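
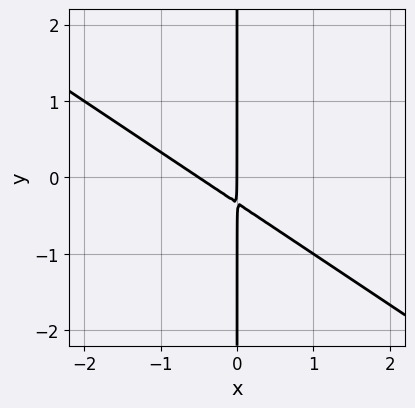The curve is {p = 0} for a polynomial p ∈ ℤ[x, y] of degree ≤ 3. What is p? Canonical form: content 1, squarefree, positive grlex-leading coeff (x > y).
1. The degree is 2 — no degree-1 curve has this shape.
2. Against the integer gridlines: it crosses the x-axis at the gridline x = 0; the visible y-axis segment lies entirely on the curve.
3. Putting this together gives p.

2*x^2 + 3*x*y + x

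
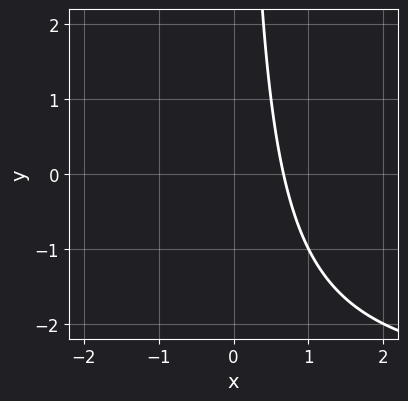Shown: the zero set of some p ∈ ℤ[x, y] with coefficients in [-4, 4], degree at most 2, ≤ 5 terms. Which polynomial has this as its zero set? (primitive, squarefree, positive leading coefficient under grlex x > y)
(a) deg p = 2.
(b) Checking where it meets the axes: it misses every integer gridline on the y-axis.
(c) Assembling these constraints gives the stated polynomial.

x*y + 3*x - 2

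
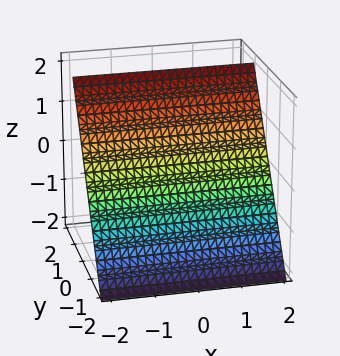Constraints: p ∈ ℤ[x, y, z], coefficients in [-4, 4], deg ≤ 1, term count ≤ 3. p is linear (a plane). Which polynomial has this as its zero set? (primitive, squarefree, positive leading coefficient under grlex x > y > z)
deg p = 1.
From the visible intercepts: it meets the z-axis at z = 1 (among the integer gridlines); it misses every integer gridline on the x-axis.
The integer polynomial consistent with all of this is the stated p.

3*y - 2*z + 2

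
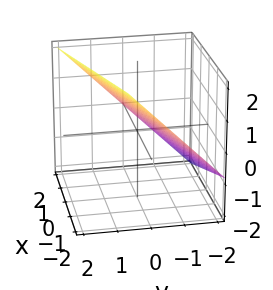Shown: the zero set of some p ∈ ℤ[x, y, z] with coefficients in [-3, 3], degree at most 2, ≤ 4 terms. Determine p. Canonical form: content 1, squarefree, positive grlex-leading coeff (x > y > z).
x - 3*y + 3*z - 2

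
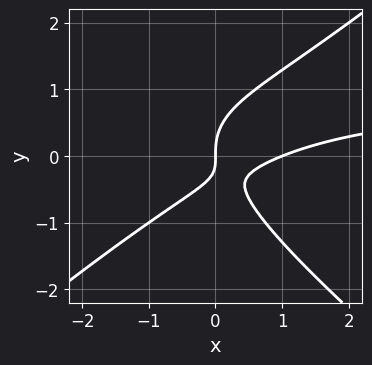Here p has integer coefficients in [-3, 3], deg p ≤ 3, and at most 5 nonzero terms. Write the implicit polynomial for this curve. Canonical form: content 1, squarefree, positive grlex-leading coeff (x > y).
2*x^2*y - 3*y^3 - 2*x^2 + 3*x*y + 2*x

(a) Degree: the shape is more complex than any degree-2 curve, so deg p = 3.
(b) Checking where it meets the axes: it crosses the y-axis at the gridline y = 0; the x-axis gridline crossings are at x ∈ {0, 1}.
(c) Together with the visible shape, these determine p as stated.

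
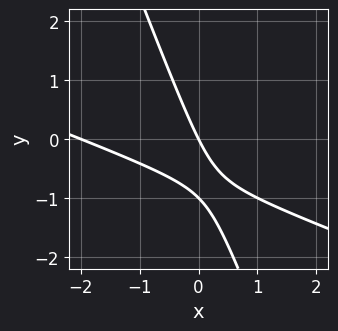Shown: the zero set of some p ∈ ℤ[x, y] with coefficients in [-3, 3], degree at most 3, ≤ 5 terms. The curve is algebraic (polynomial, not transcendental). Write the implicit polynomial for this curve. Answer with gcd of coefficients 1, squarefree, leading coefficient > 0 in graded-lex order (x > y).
The degree is 2 — a generic line meets the curve in up to 2 points.
Reading off the gridlines: the y-axis gridline crossings are at y ∈ {-1, 0}; the x-axis gridline crossings are at x ∈ {-2, 0}.
The integer polynomial consistent with all of this is the stated p.

x^2 + 3*x*y + y^2 + 2*x + y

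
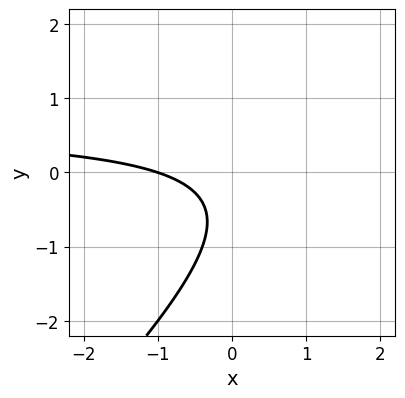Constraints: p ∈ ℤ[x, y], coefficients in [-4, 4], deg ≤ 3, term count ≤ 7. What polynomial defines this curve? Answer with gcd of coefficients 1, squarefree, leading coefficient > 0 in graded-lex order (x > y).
3*x*y - 3*y^2 - 2*x - 3*y - 2

Degree: no degree-1 curve has this shape, so deg p = 2.
Checking where it meets the axes: it meets the x-axis at x = -1 (among the integer gridlines); the curve avoids every integer y-axis point in the box.
These observations pin down the coefficients.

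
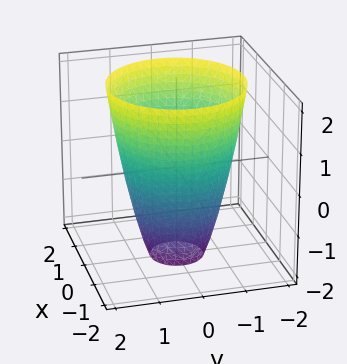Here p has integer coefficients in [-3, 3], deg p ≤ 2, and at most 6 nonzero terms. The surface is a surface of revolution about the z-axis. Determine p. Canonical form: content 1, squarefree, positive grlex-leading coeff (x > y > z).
2*x^2 + 2*y^2 - z - 3

1. deg p = 2. The shape is more complex than any degree-1 surface.
2. By symmetry, the z-axis is an axis of rotation, so x and y enter only as x² + y².
3. Reading off the gridlines: a circular section at z = 0 has radius between 1 and 2; it misses every integer gridline on the z-axis.
4. Together with the visible shape, these determine p as stated.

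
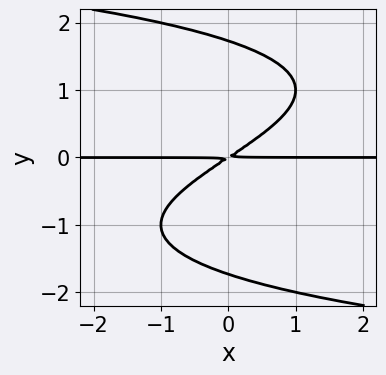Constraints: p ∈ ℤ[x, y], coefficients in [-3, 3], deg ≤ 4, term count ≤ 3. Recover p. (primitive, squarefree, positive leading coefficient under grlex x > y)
First, degree: a generic line meets the curve in up to 4 points, so deg p = 4.
Next, from the visible intercepts: every point of the x-axis in the box is on the curve.
Finally, assembling these constraints gives the stated polynomial.

y^4 + 2*x*y - 3*y^2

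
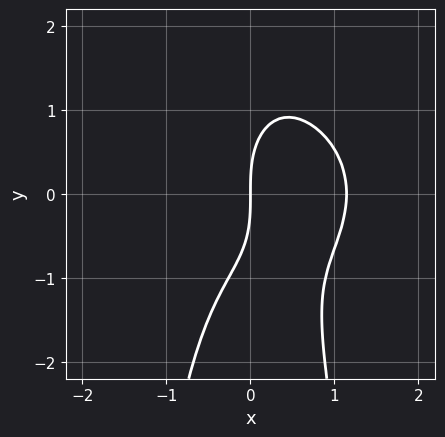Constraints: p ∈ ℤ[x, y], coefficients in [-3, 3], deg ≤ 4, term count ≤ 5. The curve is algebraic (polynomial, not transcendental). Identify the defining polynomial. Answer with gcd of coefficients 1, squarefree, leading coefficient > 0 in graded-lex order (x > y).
2*x^4 + 3*x^2*y^2 + y^3 - 3*x

The degree is 4 — a generic line meets the curve in up to 4 points.
Checking where it meets the axes: it meets the y-axis at y = 0 (among the integer gridlines); it meets the x-axis at x = 0 (among the integer gridlines).
The integer polynomial consistent with all of this is the stated p.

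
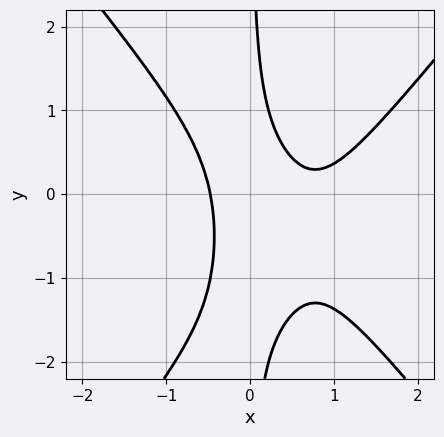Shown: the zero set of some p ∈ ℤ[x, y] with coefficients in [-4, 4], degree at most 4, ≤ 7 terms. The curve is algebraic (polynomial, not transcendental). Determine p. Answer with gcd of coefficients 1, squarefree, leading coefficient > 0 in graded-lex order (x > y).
3*x^3 - 2*x*y^2 - 3*x^2 - 2*x*y + 1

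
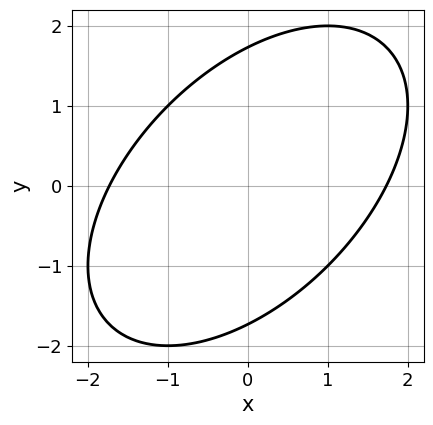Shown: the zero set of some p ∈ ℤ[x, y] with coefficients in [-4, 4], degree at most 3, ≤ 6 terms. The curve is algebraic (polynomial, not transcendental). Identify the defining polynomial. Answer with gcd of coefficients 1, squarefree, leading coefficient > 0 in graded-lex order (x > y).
x^2 - x*y + y^2 - 3

deg p = 2. No degree-1 curve has this shape.
The integer polynomial consistent with all of this is the stated p.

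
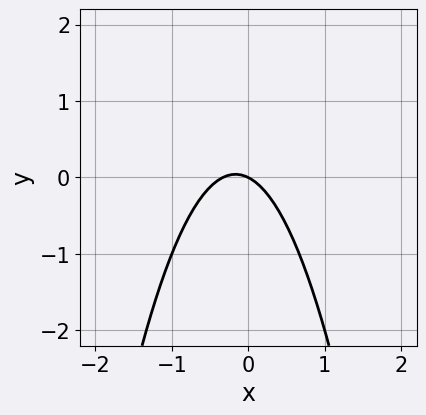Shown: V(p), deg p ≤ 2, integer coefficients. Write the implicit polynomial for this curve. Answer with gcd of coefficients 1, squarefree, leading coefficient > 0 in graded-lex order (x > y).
3*x^2 + x + 2*y

(a) Degree: the shape is more complex than any degree-1 curve, so deg p = 2.
(b) Against the integer gridlines: one y-axis crossing is at y = 0; it meets the x-axis at x = 0 (among the integer gridlines).
(c) Assembling these constraints gives the stated polynomial.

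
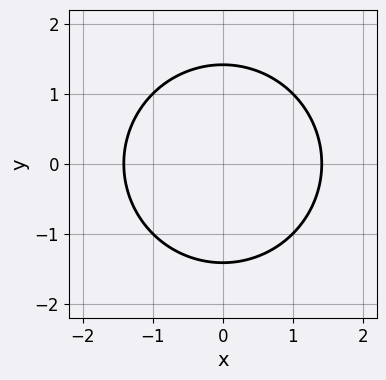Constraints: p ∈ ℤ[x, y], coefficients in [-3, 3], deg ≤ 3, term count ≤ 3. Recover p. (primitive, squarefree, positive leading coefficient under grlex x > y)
x^2 + y^2 - 2

First, degree: no degree-1 curve has this shape, so deg p = 2.
Then, symmetries: it's symmetric under x → −x, forcing even powers of x; the y ↦ −y reflection is a symmetry, so y appears only in even powers.
Finally, putting this together gives p.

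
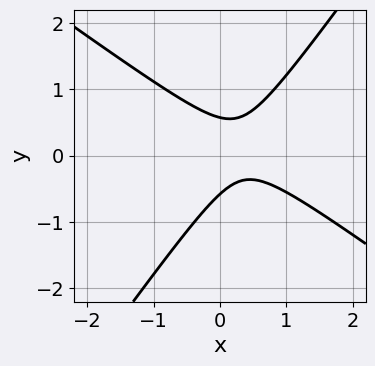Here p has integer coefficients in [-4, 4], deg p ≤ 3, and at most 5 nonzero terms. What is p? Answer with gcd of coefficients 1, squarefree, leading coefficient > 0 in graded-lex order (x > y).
1. The degree is 2 — no degree-1 curve has this shape.
2. Observable constraints: no x-intercept at any integer in the box.
3. Matching integer coefficients to the picture gives p.

3*x^2 + 2*x*y - 3*y^2 - 2*x + 1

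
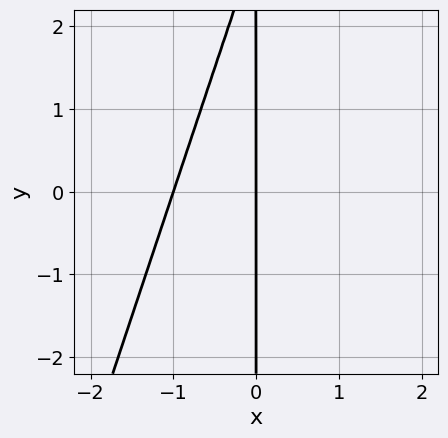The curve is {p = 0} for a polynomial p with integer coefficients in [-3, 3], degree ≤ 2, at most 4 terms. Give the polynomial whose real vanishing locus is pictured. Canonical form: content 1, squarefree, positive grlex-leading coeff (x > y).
3*x^2 - x*y + 3*x

1. The degree is 2 — the shape is more complex than any degree-1 curve.
2. Checking where it meets the axes: the visible y-axis segment lies entirely on the curve; the x-axis gridline crossings are at x ∈ {-1, 0}.
3. Assembling these constraints gives the stated polynomial.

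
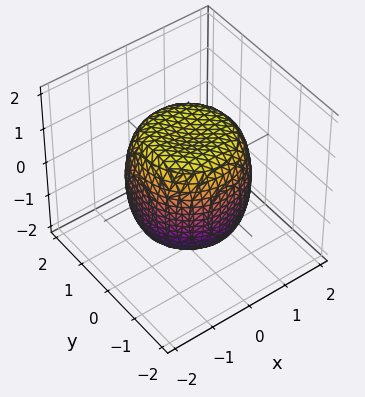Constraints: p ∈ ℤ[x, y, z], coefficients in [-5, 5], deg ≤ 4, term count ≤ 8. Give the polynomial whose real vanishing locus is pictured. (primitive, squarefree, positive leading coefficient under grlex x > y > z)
2*x^4 + 4*x^2*y^2 + 2*y^4 - 2*x^2 - 2*y^2 + 2*z^2 - 3

Degree: a generic line meets the surface in up to 4 points, so deg p = 4.
Symmetry: the z-axis is an axis of rotation, so x and y enter only as x² + y².
Reading off the gridlines: a circular section at z = 0 has radius between 1 and 2.
Assembling these constraints gives the stated polynomial.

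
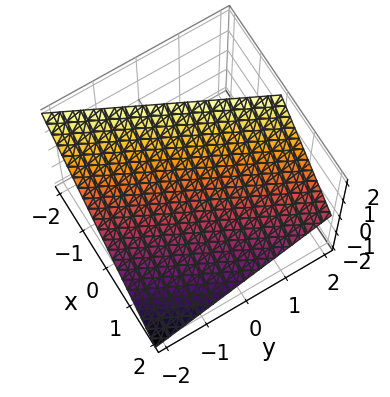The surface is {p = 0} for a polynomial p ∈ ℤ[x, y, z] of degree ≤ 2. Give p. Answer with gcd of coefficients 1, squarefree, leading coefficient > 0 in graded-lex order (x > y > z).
2*x - y + 2*z - 2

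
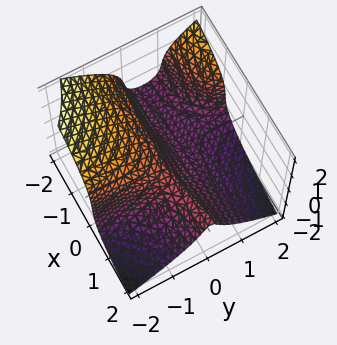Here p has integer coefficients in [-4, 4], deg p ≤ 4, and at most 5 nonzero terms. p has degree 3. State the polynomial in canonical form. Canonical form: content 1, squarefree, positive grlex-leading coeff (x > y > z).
3*x*y^2 + 3*z^3 - 2*x*y + 3*y + z

The degree is 3 — no degree-2 surface has this shape.
From the axis intercepts and sections: it crosses the z-axis at the gridline z = 0; every point of the x-axis in the box is on the surface; it meets the y-axis at y = 0 (among the integer gridlines).
Putting this together gives p.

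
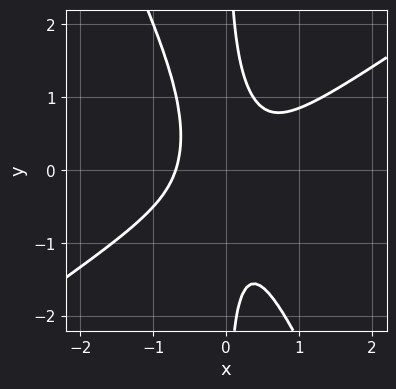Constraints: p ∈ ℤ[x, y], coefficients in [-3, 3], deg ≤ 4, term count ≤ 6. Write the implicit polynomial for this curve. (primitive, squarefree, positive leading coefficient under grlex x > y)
3*x^3 - 3*x^2*y - 2*x*y^2 + 1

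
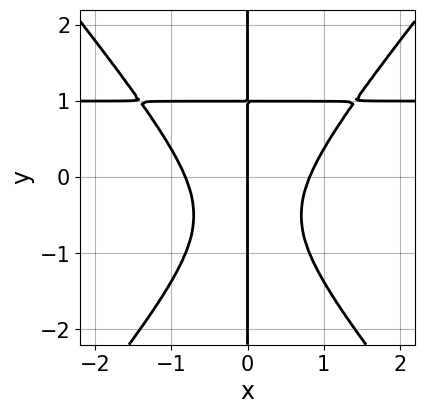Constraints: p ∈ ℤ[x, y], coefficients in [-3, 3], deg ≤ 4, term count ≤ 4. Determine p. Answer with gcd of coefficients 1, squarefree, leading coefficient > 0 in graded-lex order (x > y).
3*x^3*y - 2*x*y^3 - 3*x^3 + 2*x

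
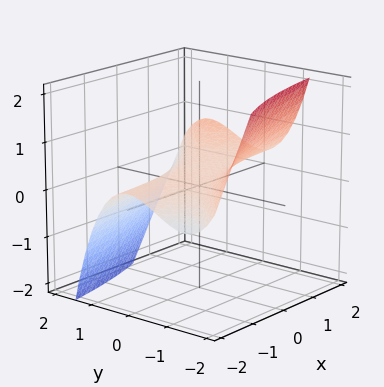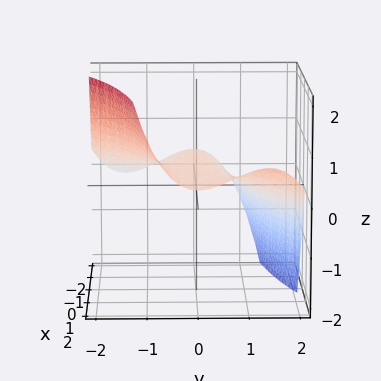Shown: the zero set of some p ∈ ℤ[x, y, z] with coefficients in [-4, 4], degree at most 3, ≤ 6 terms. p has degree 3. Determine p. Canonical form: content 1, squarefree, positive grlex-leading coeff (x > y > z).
The degree is 3 — no degree-2 surface has this shape.
Checking where it meets the axes: it misses every integer gridline on the x-axis; one y-axis crossing is at y = 1.
Fitting integer coefficients to these (and the overall shape) gives p.

x*y^2 - y^3 - 3*z + 1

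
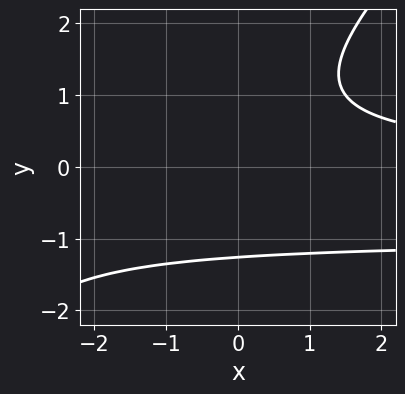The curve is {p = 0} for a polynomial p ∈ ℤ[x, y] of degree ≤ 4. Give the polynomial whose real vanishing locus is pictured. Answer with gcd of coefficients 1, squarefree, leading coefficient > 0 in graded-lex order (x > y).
(a) Degree: the shape is more complex than any degree-2 curve, so deg p = 3.
(b) From the axis intercepts and sections: no x-intercept at any integer in the box.
(c) Fitting integer coefficients to these (and the overall shape) gives p.

x*y^2 - y^3 + x*y - 2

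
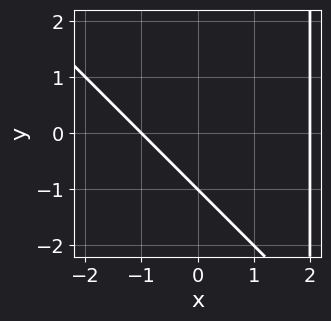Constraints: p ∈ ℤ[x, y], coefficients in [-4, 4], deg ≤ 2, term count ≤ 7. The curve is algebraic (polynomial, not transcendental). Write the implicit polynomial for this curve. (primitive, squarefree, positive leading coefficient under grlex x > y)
(a) deg p = 2.
(b) Reading off the gridlines: it meets the y-axis at y = -1 (among the integer gridlines); among the integer gridlines, it crosses the x-axis at x ∈ {-1, 2}.
(c) The integer polynomial consistent with all of this is the stated p.

x^2 + x*y - x - 2*y - 2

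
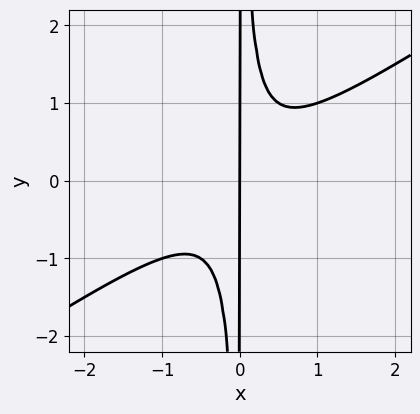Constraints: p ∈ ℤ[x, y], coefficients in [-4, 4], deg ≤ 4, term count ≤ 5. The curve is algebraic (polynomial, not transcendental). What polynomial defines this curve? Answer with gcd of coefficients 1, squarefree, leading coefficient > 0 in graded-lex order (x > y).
2*x^3 - 3*x^2*y + x

(a) The degree is 3 — the shape is more complex than any degree-2 curve.
(b) From the visible intercepts: one x-axis crossing is at x = 0; every point of the y-axis in the box is on the curve.
(c) These observations pin down the coefficients.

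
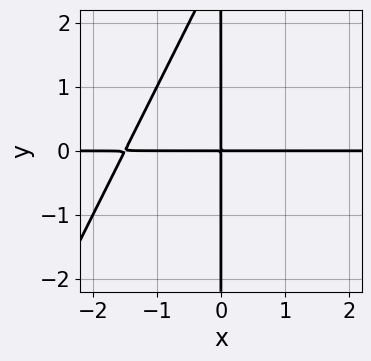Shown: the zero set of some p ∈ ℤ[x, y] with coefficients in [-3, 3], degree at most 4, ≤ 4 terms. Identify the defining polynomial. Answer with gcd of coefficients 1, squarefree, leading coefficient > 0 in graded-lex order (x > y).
2*x^2*y - x*y^2 + 3*x*y

First, deg p = 3. No degree-2 curve has this shape.
Next, against the integer gridlines: the visible x-axis segment lies entirely on the curve; the visible y-axis segment lies entirely on the curve.
Finally, the integer polynomial consistent with all of this is the stated p.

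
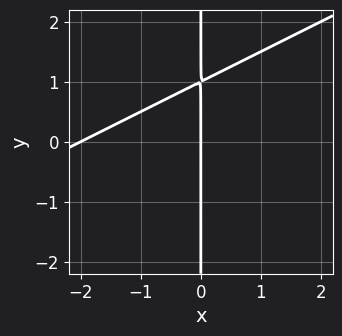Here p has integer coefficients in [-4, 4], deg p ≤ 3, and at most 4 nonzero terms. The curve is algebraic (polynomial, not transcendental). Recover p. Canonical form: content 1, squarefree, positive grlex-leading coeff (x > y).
x^2 - 2*x*y + 2*x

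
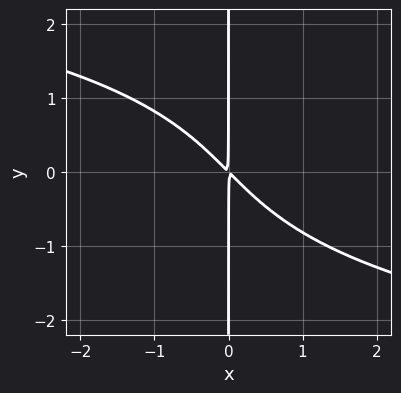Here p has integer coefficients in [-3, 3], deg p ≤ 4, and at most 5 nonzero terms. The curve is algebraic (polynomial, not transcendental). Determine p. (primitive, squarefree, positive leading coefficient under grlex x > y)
x*y^3 + 3*x^2 + 3*x*y

1. Degree: a generic line meets the curve in up to 4 points, so deg p = 4.
2. From the visible intercepts: every point of the y-axis in the box is on the curve.
3. Assembling these constraints gives the stated polynomial.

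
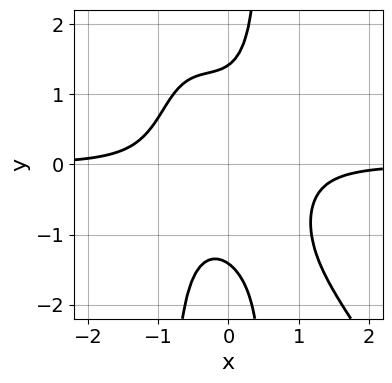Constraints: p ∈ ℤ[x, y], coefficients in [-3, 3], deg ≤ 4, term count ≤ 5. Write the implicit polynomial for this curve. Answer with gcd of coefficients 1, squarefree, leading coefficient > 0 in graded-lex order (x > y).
3*x^3*y + 2*x^2*y^2 + x*y^2 - y^2 + 2

First, degree: a generic line meets the curve in up to 4 points, so deg p = 4.
Next, reading off the gridlines: it misses every integer gridline on the x-axis.
Finally, solving for integer coefficients yields p as stated.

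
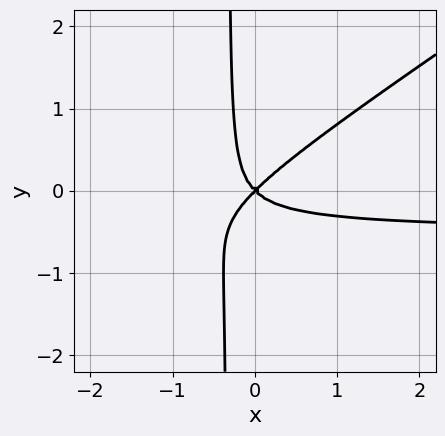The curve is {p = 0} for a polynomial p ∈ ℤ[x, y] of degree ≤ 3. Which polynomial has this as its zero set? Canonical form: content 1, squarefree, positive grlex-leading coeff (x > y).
2*x^2*y - 3*x*y^2 + x^2 - y^2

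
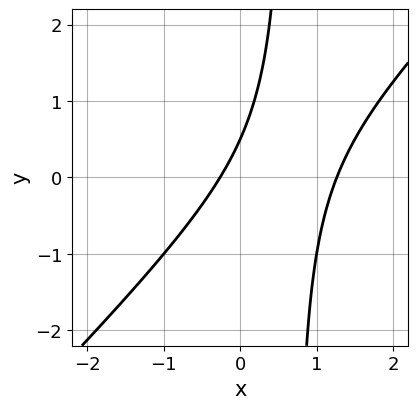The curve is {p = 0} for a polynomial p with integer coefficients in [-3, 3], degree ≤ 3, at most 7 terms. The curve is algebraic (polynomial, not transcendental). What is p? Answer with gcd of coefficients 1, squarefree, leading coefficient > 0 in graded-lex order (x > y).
3*x^2 - 3*x*y - 3*x + 2*y - 1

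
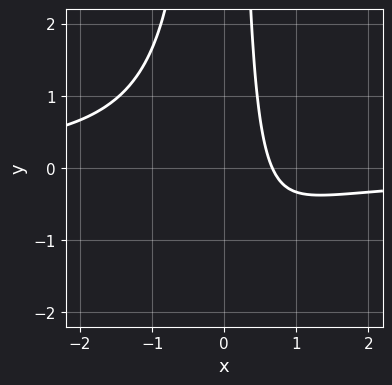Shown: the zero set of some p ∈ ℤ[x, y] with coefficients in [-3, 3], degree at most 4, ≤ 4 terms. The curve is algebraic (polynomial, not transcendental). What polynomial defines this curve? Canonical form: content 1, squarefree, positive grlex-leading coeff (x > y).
First, the degree is 3 — the shape is more complex than any degree-2 curve.
Next, reading off the gridlines: no y-intercept at any integer in the box.
Finally, together with the visible shape, these determine p as stated.

3*x^2*y + 3*x - 2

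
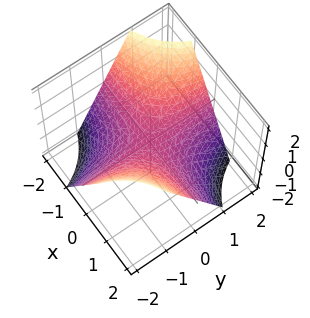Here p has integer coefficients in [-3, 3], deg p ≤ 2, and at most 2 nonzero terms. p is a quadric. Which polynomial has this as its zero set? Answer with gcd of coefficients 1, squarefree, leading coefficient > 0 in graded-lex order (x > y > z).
x*y + z

(a) deg p = 2. A hyperbolic paraboloid; a quadric.
(b) Checking where it meets the axes: every point of the y-axis in the box is on the surface; every point of the x-axis in the box is on the surface; it meets the z-axis at z = 0 (among the integer gridlines).
(c) Fitting integer coefficients to these (and the overall shape) gives p.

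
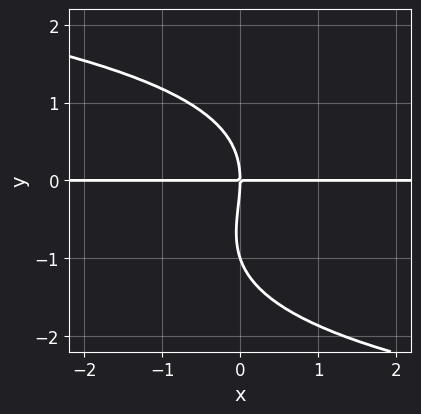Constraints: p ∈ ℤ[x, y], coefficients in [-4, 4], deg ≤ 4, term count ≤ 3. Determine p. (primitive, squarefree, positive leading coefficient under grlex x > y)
1. The degree is 4 — a generic line meets the curve in up to 4 points.
2. Checking where it meets the axes: the y-axis gridline crossings are at y ∈ {-1, 0}; every point of the x-axis in the box is on the curve.
3. Assembling these constraints gives the stated polynomial.

y^4 + y^3 + 3*x*y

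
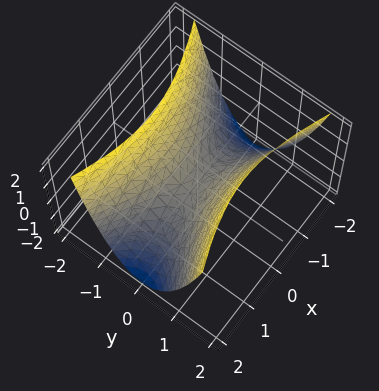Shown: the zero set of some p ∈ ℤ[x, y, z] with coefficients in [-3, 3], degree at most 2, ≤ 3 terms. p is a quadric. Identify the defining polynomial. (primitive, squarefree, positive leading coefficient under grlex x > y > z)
deg p = 2. A hyperbolic paraboloid; a quadric.
Symmetries: the y ↦ −y reflection is a symmetry, so y appears only in even powers; it's symmetric under x → −x, forcing even powers of x.
Observable constraints: it crosses the x-axis at the gridline x = 0; it crosses the y-axis at the gridline y = 0; one z-axis crossing is at z = 0.
Solving for integer coefficients yields p as stated.

x^2 - 3*y^2 + 2*z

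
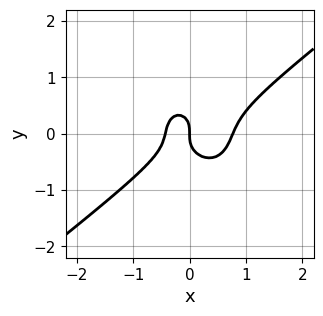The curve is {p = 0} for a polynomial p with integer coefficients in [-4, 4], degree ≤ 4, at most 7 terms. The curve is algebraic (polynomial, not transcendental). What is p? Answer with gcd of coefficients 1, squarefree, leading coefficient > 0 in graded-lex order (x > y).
deg p = 3. A generic line meets the curve in up to 3 points.
Against the integer gridlines: it crosses the y-axis at the gridline y = 0; one x-axis crossing is at x = 0.
Fitting integer coefficients to these (and the overall shape) gives p.

3*x^3 - 2*x^2*y - 3*y^3 - x^2 - x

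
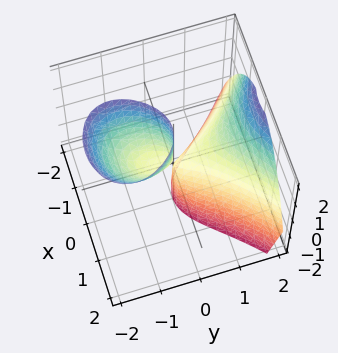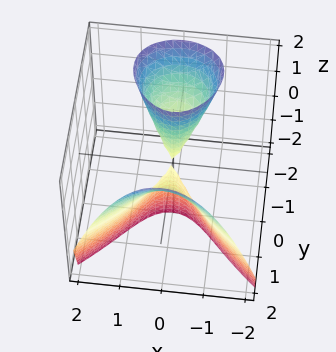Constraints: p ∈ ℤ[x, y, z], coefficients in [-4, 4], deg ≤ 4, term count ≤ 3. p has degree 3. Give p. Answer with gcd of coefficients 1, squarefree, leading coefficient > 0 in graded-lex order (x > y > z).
1. There are 2 components. They look like related sheets of one shape, so recover p as a whole.
2. The degree is 3 — a generic line meets the surface in up to 3 points.
3. From the visible intercepts: one x-axis crossing is at x = 0; it crosses the y-axis at the gridline y = 0; every point of the z-axis in the box is on the surface.
4. These observations pin down the coefficients.

y^3 - 3*x^2 - 2*y*z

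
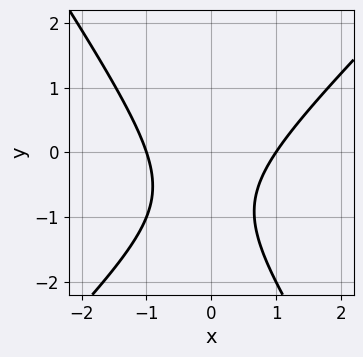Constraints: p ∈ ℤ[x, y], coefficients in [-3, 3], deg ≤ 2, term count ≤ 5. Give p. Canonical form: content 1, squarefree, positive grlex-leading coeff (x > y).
The degree is 2 — a generic line meets the curve in up to 2 points.
Reading off the gridlines: no y-intercept at any integer in the box; among the integer gridlines, it crosses the x-axis at x ∈ {-1, 1}.
Solving for integer coefficients yields p as stated.

3*x^2 - x*y - 2*y^2 - 3*y - 3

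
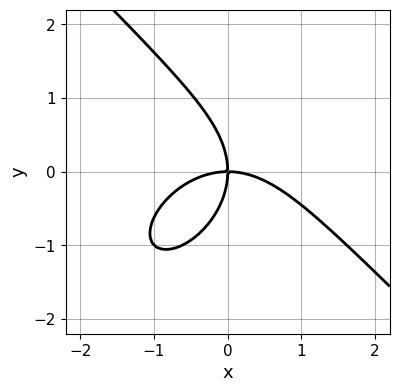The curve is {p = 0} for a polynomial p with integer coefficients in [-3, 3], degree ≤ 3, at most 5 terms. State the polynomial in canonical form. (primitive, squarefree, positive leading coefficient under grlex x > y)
x^3 + y^3 + 2*x*y

(a) Degree: the shape is more complex than any degree-2 curve, so deg p = 3.
(b) From the visible intercepts: it crosses the y-axis at the gridline y = 0; it meets the x-axis at x = 0 (among the integer gridlines).
(c) Matching integer coefficients to the picture gives p.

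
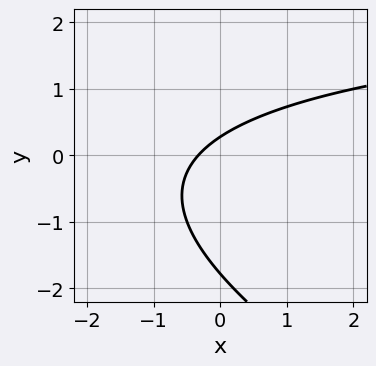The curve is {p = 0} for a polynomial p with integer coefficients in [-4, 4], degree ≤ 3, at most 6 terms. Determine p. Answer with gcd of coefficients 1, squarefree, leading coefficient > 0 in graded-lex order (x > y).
(a) Degree: no degree-1 curve has this shape, so deg p = 2.
(b) Matching integer coefficients to the picture gives p.

x*y + 2*y^2 - 3*x + 3*y - 1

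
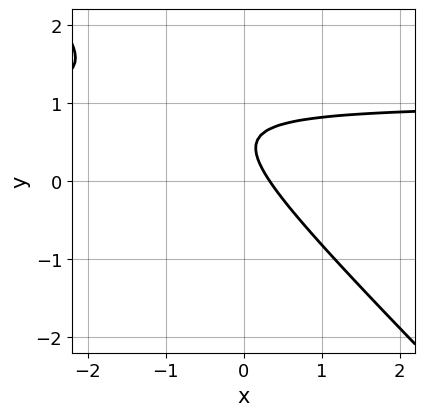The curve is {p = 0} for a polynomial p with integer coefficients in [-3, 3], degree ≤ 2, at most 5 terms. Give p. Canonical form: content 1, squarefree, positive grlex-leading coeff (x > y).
3*x*y + 3*y^2 - 3*x - 3*y + 1

1. Degree: no degree-1 curve has this shape, so deg p = 2.
2. Observable constraints: no y-intercept at any integer in the box.
3. These observations pin down the coefficients.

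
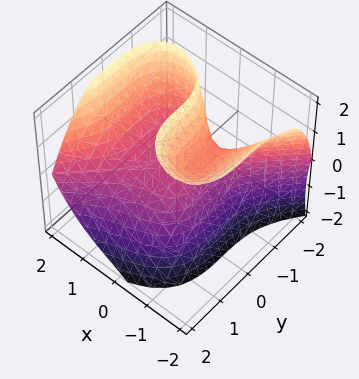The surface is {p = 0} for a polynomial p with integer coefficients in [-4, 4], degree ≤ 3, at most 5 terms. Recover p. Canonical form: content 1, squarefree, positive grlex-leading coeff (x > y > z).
First, degree: no degree-2 surface has this shape, so deg p = 3.
Next, from the axis intercepts and sections: the z-axis gridline crossings are at z ∈ {0, 2}; one x-axis crossing is at x = 0; it meets the y-axis at y = 0 (among the integer gridlines).
Finally, fitting integer coefficients to these (and the overall shape) gives p.

x^3 - y^3 - 2*x*z + z^2 - 2*z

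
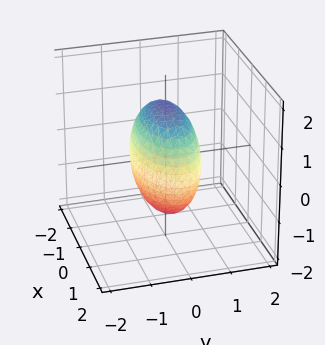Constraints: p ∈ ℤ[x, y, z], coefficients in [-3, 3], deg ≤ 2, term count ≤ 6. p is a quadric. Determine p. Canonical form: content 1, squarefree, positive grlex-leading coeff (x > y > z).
x^2 + 3*y^2 + z^2 - 2

Degree: bounded and convex; a quadric, so deg p = 2.
Symmetries: the z ↦ −z reflection is a symmetry, so z appears only in even powers; mirror symmetry x ↦ −x ⇒ only even powers of x; it's symmetric under y → −y, forcing even powers of y.
Matching integer coefficients to the picture gives p.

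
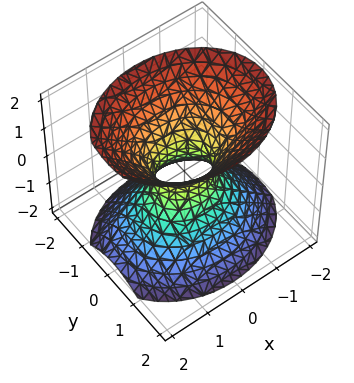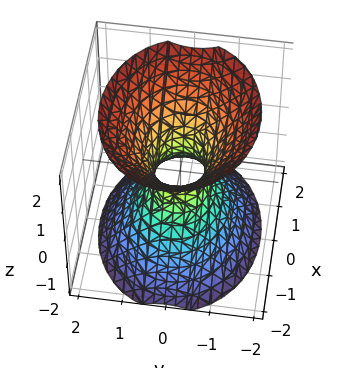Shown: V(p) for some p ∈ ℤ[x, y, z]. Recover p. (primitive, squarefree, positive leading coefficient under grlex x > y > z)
2*x^2 + 3*y^2 - 2*z^2 - 1

First, the degree is 2 — one connected sheet with a waist; a quadric.
Next, symmetries: it's symmetric under x → −x, forcing even powers of x; it's symmetric under z → −z, forcing even powers of z; it's symmetric under y → −y, forcing even powers of y.
Next, from the visible intercepts: it misses every integer gridline on the z-axis.
Finally, putting this together gives p.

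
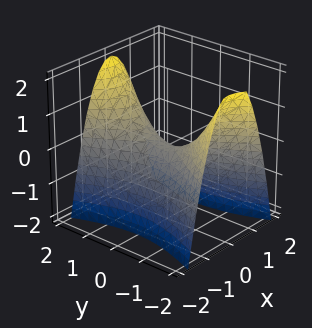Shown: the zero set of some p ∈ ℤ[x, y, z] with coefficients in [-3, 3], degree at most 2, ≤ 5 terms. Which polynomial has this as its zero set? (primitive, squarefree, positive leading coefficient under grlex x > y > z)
1. The degree is 2 — a hyperbolic paraboloid; a quadric.
2. Symmetries: the y ↦ −y reflection is a symmetry, so y appears only in even powers; mirror symmetry x ↦ −x ⇒ only even powers of x.
3. Against the integer gridlines: it crosses the z-axis at the gridline z = 0; it crosses the y-axis at the gridline y = 0; it meets the x-axis at x = 0 (among the integer gridlines).
4. Solving for integer coefficients yields p as stated.

3*x^2 - y^2 + 2*z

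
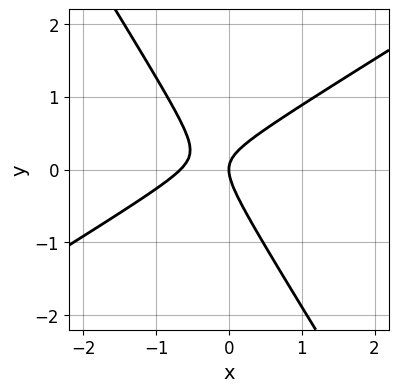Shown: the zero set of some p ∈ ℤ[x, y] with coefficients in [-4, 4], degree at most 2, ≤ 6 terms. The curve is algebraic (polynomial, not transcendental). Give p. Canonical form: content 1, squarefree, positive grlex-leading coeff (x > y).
3*x^2 - 3*x*y - 3*y^2 + 2*x

(a) deg p = 2.
(b) From the visible intercepts: it meets the x-axis at x = 0 (among the integer gridlines); it meets the y-axis at y = 0 (among the integer gridlines).
(c) Fitting integer coefficients to these (and the overall shape) gives p.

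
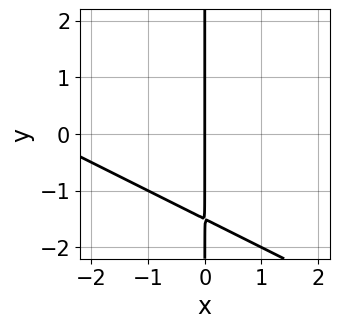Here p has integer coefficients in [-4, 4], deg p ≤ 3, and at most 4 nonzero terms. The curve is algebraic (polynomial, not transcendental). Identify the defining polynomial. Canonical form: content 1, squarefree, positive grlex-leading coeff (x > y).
First, deg p = 2.
Next, from the visible intercepts: it meets the x-axis at x = 0 (among the integer gridlines); every point of the y-axis in the box is on the curve.
Finally, fitting integer coefficients to these (and the overall shape) gives p.

x^2 + 2*x*y + 3*x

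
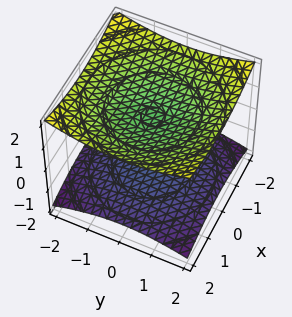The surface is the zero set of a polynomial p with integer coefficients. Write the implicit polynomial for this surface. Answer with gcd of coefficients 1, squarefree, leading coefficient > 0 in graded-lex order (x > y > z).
(a) There are 2 components.
(b) deg p = 2.
(c) By symmetry, the z-axis is an axis of rotation, so x and y enter only as x² + y².
(d) Reading off the gridlines: the z-axis gridline crossings are at z ∈ {-1, 1}; it misses every integer gridline on the y-axis; it misses every integer gridline on the x-axis.
(e) Together with the visible shape, these determine p as stated.

x^2 + y^2 - 3*z^2 + 3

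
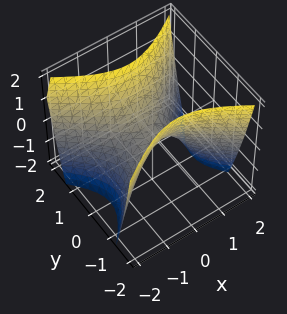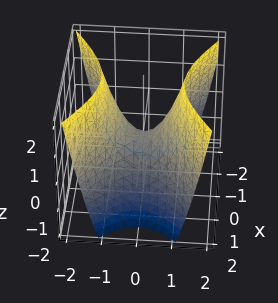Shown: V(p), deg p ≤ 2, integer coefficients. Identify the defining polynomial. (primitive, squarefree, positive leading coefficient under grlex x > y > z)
2*x^2 - 3*y^2 + 2*z

(a) Degree: a saddle surface; a quadric, so deg p = 2.
(b) Symmetries: mirror symmetry y ↦ −y ⇒ only even powers of y; the x ↦ −x reflection is a symmetry, so x appears only in even powers.
(c) Checking where it meets the axes: it crosses the y-axis at the gridline y = 0; it crosses the x-axis at the gridline x = 0; one z-axis crossing is at z = 0.
(d) Together with the visible shape, these determine p as stated.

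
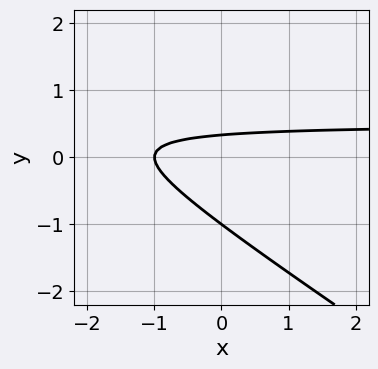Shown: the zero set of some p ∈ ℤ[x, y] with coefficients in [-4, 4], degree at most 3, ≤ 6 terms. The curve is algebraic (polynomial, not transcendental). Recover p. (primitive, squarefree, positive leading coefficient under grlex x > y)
1. deg p = 2. No degree-1 curve has this shape.
2. From the visible intercepts: it meets the y-axis at y = -1 (among the integer gridlines); it crosses the x-axis at the gridline x = -1.
3. Assembling these constraints gives the stated polynomial.

2*x*y + 3*y^2 - x + 2*y - 1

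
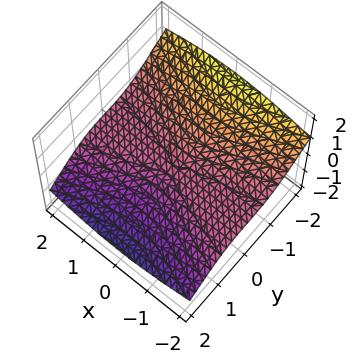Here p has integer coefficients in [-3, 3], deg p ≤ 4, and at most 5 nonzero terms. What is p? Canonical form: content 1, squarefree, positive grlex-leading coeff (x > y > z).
2*x^2*z + 2*y^3 + 2*y^2*z + 3*z^3

1. The degree is 3 — a generic line meets the surface in up to 3 points.
2. From the axis intercepts and sections: the visible x-axis segment lies entirely on the surface; it crosses the y-axis at the gridline y = 0; it crosses the z-axis at the gridline z = 0.
3. Putting this together gives p.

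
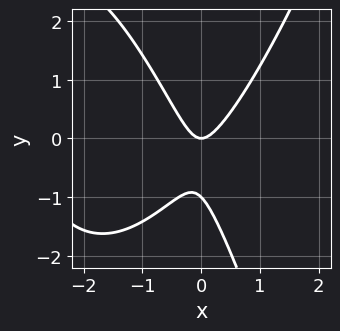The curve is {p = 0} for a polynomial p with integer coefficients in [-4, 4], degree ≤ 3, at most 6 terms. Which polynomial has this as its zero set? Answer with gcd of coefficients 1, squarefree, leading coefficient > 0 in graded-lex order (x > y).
x^3 + 3*x^2 - x*y - y^2 - y

1. Degree: a generic line meets the curve in up to 3 points, so deg p = 3.
2. From the axis intercepts and sections: it crosses the x-axis at the gridline x = 0; among the integer gridlines, it crosses the y-axis at y ∈ {-1, 0}.
3. Together with the visible shape, these determine p as stated.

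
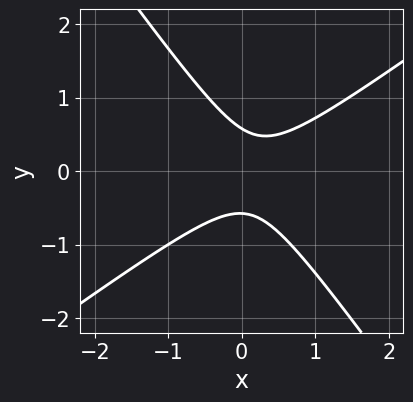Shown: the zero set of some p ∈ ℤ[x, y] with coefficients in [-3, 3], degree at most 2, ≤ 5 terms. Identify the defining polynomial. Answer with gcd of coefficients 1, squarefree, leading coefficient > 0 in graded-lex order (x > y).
3*x^2 - 2*x*y - 3*y^2 - x + 1

(a) The degree is 2 — a generic line meets the curve in up to 2 points.
(b) From the axis intercepts and sections: the curve avoids every integer x-axis point in the box.
(c) These observations pin down the coefficients.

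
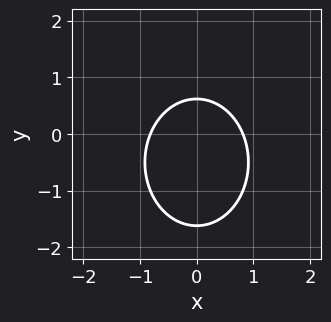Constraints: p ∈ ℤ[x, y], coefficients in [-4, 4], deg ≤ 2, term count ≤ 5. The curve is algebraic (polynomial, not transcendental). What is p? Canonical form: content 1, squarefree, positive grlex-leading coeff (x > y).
3*x^2 + 2*y^2 + 2*y - 2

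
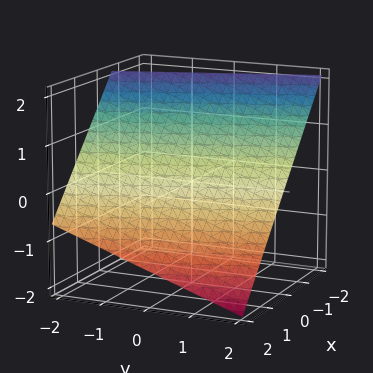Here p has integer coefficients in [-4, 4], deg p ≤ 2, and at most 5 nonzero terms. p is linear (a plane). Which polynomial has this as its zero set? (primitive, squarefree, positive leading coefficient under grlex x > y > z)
3*x + y + 3*z - 2

First, deg p = 1. The surface is flat (a plane).
Next, against the integer gridlines: it meets the y-axis at y = 2 (among the integer gridlines).
Finally, together with the visible shape, these determine p as stated.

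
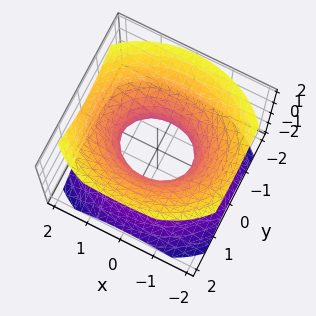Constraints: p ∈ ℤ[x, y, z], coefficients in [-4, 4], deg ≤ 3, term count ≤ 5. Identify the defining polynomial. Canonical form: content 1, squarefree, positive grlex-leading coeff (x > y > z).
Degree: one connected sheet with a waist; a quadric, so deg p = 2.
Symmetries: mirror symmetry x ↦ −x ⇒ only even powers of x; the y ↦ −y reflection is a symmetry, so y appears only in even powers; it's symmetric under z → −z, forcing even powers of z.
Observable constraints: among the integer gridlines, it crosses the x-axis at x ∈ {-1, 1}; no z-intercept at any integer in the box.
Fitting integer coefficients to these (and the overall shape) gives p.

2*x^2 + 3*y^2 - 3*z^2 - 2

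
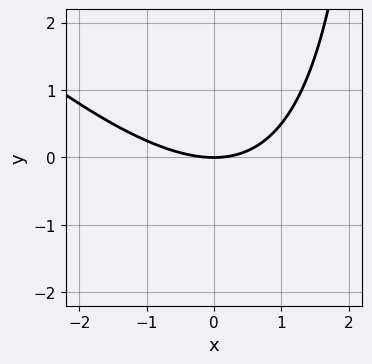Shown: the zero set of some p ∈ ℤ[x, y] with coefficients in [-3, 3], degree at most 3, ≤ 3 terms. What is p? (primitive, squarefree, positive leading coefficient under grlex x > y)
x^2 + x*y - 3*y

First, degree: the shape is more complex than any degree-1 curve, so deg p = 2.
Next, checking where it meets the axes: it crosses the y-axis at the gridline y = 0; it meets the x-axis at x = 0 (among the integer gridlines).
Finally, assembling these constraints gives the stated polynomial.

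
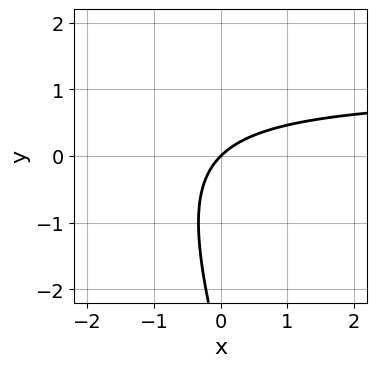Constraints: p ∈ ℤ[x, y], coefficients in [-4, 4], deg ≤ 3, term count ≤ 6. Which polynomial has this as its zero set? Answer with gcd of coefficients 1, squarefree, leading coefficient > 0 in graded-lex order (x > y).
3*x*y + y^2 - 3*x + 3*y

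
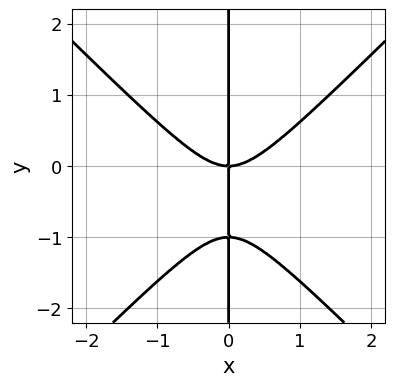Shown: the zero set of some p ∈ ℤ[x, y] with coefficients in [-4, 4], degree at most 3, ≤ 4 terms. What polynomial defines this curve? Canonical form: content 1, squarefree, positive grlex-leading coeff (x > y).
x^3 - x*y^2 - x*y

First, deg p = 3.
Next, checking where it meets the axes: one x-axis crossing is at x = 0; the visible y-axis segment lies entirely on the curve.
Finally, the integer polynomial consistent with all of this is the stated p.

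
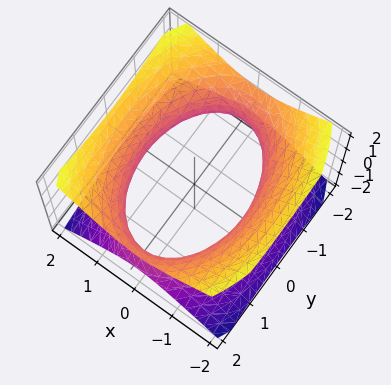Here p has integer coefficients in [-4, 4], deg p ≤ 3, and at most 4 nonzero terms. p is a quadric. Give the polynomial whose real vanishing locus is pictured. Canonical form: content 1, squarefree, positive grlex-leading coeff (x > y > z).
First, deg p = 2. An hourglass — one-sheet hyperboloid; a quadric.
Next, symmetries: the x ↦ −x reflection is a symmetry, so x appears only in even powers; the y ↦ −y reflection is a symmetry, so y appears only in even powers; it's symmetric under z → −z, forcing even powers of z.
Then, reading off the gridlines: the surface avoids every integer z-axis point in the box.
Finally, assembling these constraints gives the stated polynomial.

2*x^2 + y^2 - 2*z^2 - 3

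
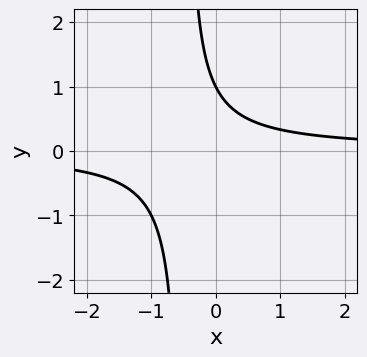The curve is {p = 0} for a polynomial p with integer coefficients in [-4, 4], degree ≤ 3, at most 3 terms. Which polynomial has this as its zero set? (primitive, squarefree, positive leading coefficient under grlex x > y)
2*x*y + y - 1

1. Degree: no degree-1 curve has this shape, so deg p = 2.
2. Reading off the gridlines: it misses every integer gridline on the x-axis; one y-axis crossing is at y = 1.
3. Putting this together gives p.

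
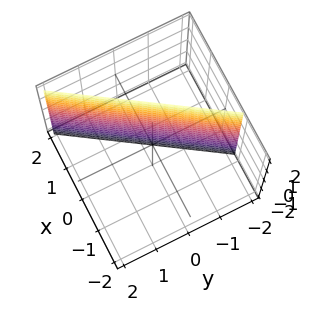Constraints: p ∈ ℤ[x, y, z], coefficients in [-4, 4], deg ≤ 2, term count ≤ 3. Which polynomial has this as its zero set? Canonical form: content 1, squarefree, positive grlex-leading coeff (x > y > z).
3*x - 2*y - 2

First, the degree is 1 — every cross-section is a straight line — this is a plane.
Next, against the integer gridlines: it misses every integer gridline on the z-axis; it meets the y-axis at y = -1 (among the integer gridlines).
Finally, solving for integer coefficients yields p as stated.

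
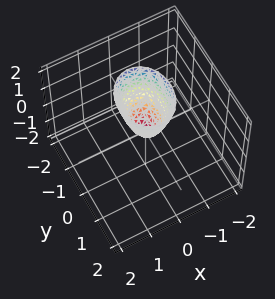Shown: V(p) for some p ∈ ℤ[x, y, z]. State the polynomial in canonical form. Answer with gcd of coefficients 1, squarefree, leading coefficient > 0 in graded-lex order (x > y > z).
(a) Degree: a single bowl opening along one axis; a quadric, so deg p = 2.
(b) Symmetries: the x ↦ −x reflection is a symmetry, so x appears only in even powers; the y ↦ −y reflection is a symmetry, so y appears only in even powers.
(c) From the visible intercepts: it crosses the z-axis at the gridline z = 0; it crosses the y-axis at the gridline y = 0; it meets the x-axis at x = 0 (among the integer gridlines).
(d) Together with the visible shape, these determine p as stated.

3*x^2 + 2*y^2 - z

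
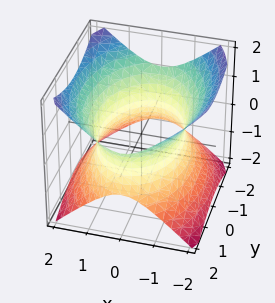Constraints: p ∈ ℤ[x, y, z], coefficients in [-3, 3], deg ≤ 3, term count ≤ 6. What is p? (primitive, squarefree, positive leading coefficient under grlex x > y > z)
2*x^2 + y^2 - 2*z^2 - 3

The degree is 2 — an hourglass — one-sheet hyperboloid; a quadric.
Symmetries: mirror symmetry z ↦ −z ⇒ only even powers of z; it's symmetric under x → −x, forcing even powers of x; the y ↦ −y reflection is a symmetry, so y appears only in even powers.
Checking where it meets the axes: it misses every integer gridline on the z-axis.
The integer polynomial consistent with all of this is the stated p.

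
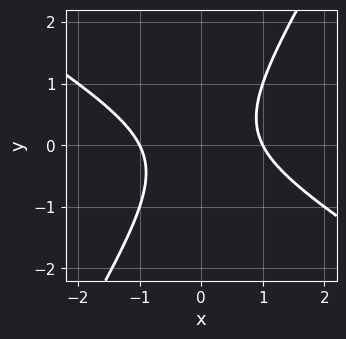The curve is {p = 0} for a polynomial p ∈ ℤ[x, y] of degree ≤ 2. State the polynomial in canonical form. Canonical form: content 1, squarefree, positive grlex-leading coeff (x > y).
(a) The degree is 2 — the shape is more complex than any degree-1 curve.
(b) Reading off the gridlines: it misses every integer gridline on the y-axis; the x-axis gridline crossings are at x ∈ {-1, 1}.
(c) Assembling these constraints gives the stated polynomial.

x^2 + x*y - y^2 - 1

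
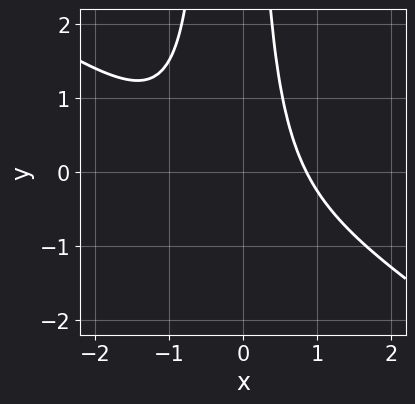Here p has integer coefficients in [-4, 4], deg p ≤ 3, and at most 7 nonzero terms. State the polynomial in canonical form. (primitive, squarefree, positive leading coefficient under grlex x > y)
First, the degree is 3 — a generic line meets the curve in up to 3 points.
Next, from the visible intercepts: the curve avoids every integer y-axis point in the box.
Finally, assembling these constraints gives the stated polynomial.

2*x^3 + 3*x^2*y + x^2 + x*y - 2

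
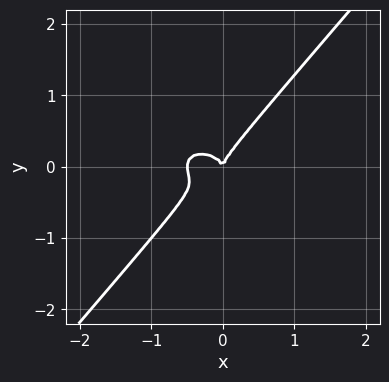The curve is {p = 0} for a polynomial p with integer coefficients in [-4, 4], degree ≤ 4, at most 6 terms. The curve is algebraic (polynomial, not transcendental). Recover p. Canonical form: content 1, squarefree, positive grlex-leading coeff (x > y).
2*x^3 + 2*x*y^2 - 3*y^3 + x^2

The degree is 3 — a generic line meets the curve in up to 3 points.
Checking where it meets the axes: it crosses the y-axis at the gridline y = 0; it crosses the x-axis at the gridline x = 0.
Assembling these constraints gives the stated polynomial.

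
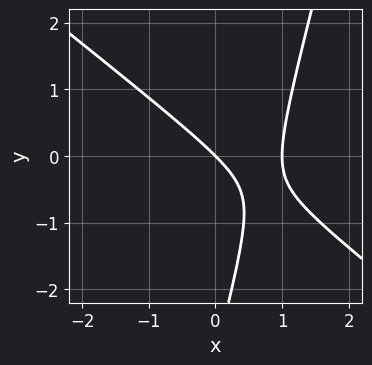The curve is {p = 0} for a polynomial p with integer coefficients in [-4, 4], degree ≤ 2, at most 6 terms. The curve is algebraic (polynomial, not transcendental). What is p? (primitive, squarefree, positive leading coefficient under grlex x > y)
(a) The degree is 2 — no degree-1 curve has this shape.
(b) From the visible intercepts: among the integer gridlines, it crosses the x-axis at x ∈ {0, 1}; it meets the y-axis at y = 0 (among the integer gridlines).
(c) These observations pin down the coefficients.

3*x^2 + 3*x*y - y^2 - 3*x - 3*y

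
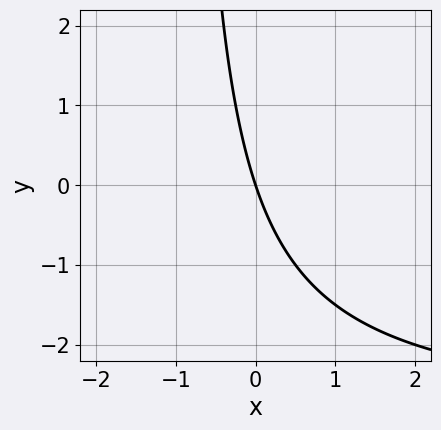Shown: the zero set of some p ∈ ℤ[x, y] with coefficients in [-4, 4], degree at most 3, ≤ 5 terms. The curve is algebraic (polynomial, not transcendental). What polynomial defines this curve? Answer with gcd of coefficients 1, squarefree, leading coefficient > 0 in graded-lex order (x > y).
x*y + 3*x + y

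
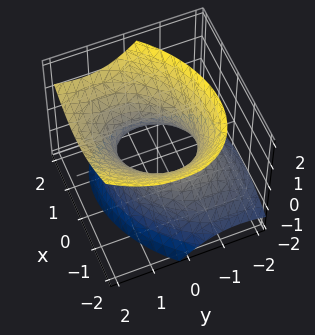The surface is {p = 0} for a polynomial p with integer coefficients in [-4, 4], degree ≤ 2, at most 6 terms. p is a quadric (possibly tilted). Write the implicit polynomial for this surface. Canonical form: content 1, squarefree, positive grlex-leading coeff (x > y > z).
3*x^2 - 2*x*y + 3*y^2 - 3*y*z - 3*z^2 - 3

First, the degree is 2 — the shape is more complex than any degree-1 surface.
Then, against the integer gridlines: the x-axis gridline crossings are at x ∈ {-1, 1}; no z-intercept at any integer in the box; the y-axis gridline crossings are at y ∈ {-1, 1}.
Finally, putting this together gives p.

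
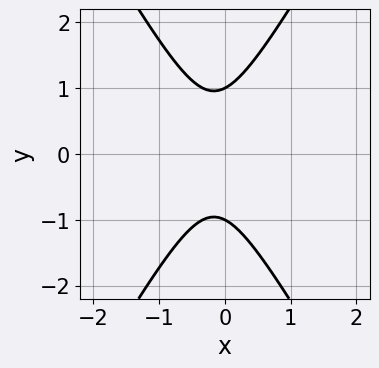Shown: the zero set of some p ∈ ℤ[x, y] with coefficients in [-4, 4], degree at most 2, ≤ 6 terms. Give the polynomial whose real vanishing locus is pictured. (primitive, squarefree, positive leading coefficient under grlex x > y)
3*x^2 - y^2 + x + 1

First, the degree is 2 — no degree-1 curve has this shape.
Next, symmetries: it's symmetric under y → −y, forcing even powers of y.
Then, from the axis intercepts and sections: the y-axis gridline crossings are at y ∈ {-1, 1}; it misses every integer gridline on the x-axis.
Finally, fitting integer coefficients to these (and the overall shape) gives p.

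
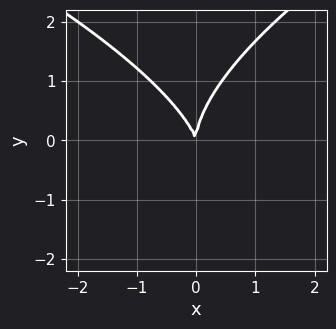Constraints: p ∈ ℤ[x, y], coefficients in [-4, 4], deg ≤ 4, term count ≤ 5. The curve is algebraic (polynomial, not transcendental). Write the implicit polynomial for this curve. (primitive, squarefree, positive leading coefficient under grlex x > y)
(a) Degree: no degree-2 curve has this shape, so deg p = 3.
(b) From the axis intercepts and sections: one x-axis crossing is at x = 0; one y-axis crossing is at y = 0.
(c) Fitting integer coefficients to these (and the overall shape) gives p.

y^3 - 3*x^2 - x*y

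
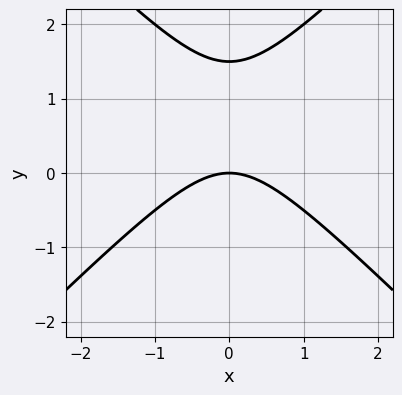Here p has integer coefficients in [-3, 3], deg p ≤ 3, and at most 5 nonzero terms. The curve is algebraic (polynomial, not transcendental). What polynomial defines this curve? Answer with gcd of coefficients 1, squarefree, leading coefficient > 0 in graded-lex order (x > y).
(a) deg p = 2. A generic line meets the curve in up to 2 points.
(b) Symmetries: it's symmetric under x → −x, forcing even powers of x.
(c) From the visible intercepts: it meets the y-axis at y = 0 (among the integer gridlines); it crosses the x-axis at the gridline x = 0.
(d) These observations pin down the coefficients.

2*x^2 - 2*y^2 + 3*y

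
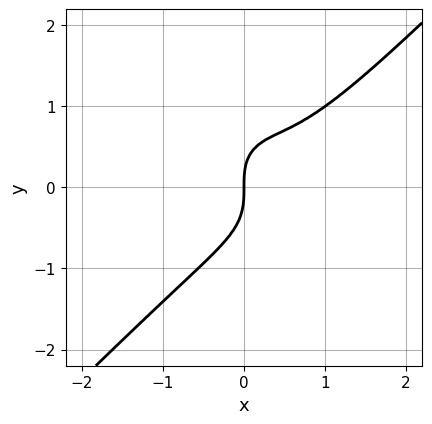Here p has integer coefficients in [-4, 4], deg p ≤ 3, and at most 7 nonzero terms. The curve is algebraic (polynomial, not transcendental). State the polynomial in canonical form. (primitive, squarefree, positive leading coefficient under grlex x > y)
(a) deg p = 3. A generic line meets the curve in up to 3 points.
(b) Against the integer gridlines: it crosses the x-axis at the gridline x = 0; it crosses the y-axis at the gridline y = 0.
(c) Matching integer coefficients to the picture gives p.

3*x^3 - x^2*y - 2*y^3 - 2*x^2 + 2*x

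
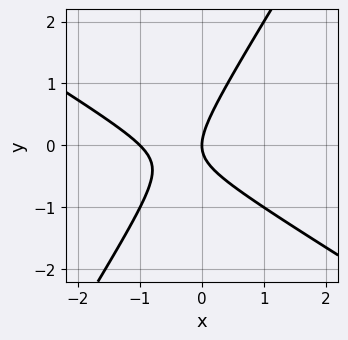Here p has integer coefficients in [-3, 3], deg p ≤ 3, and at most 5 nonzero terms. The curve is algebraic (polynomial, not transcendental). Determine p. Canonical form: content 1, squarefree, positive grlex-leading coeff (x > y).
First, degree: the shape is more complex than any degree-1 curve, so deg p = 2.
Then, against the integer gridlines: it meets the y-axis at y = 0 (among the integer gridlines); among the integer gridlines, it crosses the x-axis at x ∈ {-1, 0}.
Finally, solving for integer coefficients yields p as stated.

x^2 + x*y - y^2 + x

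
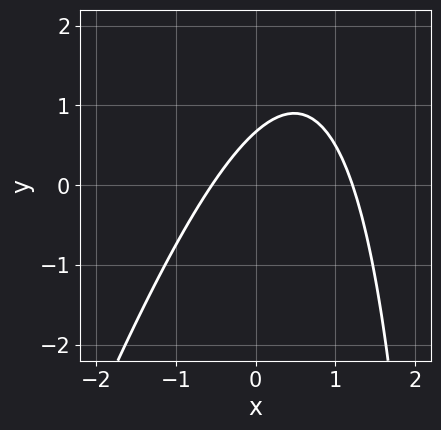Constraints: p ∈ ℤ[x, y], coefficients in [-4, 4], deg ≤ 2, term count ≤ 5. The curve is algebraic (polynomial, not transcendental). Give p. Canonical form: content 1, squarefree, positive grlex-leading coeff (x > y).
3*x^2 - x*y - 2*x + 3*y - 2

(a) Degree: no degree-1 curve has this shape, so deg p = 2.
(b) The integer polynomial consistent with all of this is the stated p.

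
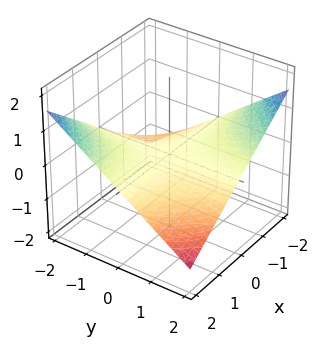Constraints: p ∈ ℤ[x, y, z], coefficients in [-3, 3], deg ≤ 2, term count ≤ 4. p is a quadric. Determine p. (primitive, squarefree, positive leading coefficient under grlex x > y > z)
x*y + 3*z

1. deg p = 2. A saddle surface; a quadric.
2. From the axis intercepts and sections: it crosses the z-axis at the gridline z = 0; every point of the x-axis in the box is on the surface.
3. The integer polynomial consistent with all of this is the stated p. Check: (0, 1, 0) on the y-axis lies on the surface, and p(0, 1, 0) = 0. ✓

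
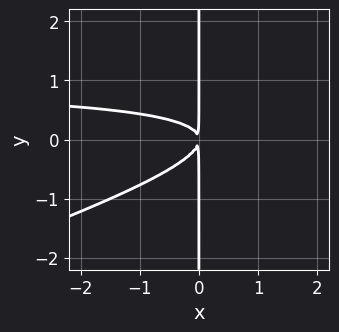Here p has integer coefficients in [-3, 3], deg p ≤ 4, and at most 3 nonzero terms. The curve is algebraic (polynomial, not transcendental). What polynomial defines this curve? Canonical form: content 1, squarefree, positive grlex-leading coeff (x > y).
x^2*y - 3*x*y^2 - x^2

1. The degree is 3 — the shape is more complex than any degree-2 curve.
2. From the visible intercepts: every point of the y-axis in the box is on the curve.
3. Putting this together gives p.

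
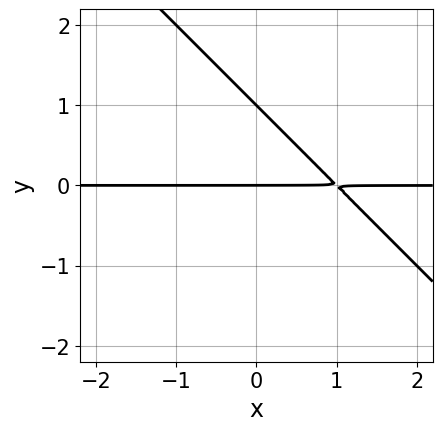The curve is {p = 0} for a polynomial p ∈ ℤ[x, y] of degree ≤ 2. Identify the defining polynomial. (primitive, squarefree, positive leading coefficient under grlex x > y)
x*y + y^2 - y

1. Degree: the shape is more complex than any degree-1 curve, so deg p = 2.
2. Against the integer gridlines: the visible x-axis segment lies entirely on the curve; among the integer gridlines, it crosses the y-axis at y ∈ {0, 1}.
3. Assembling these constraints gives the stated polynomial.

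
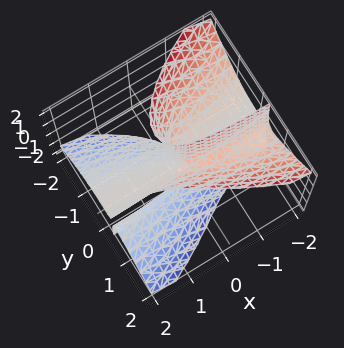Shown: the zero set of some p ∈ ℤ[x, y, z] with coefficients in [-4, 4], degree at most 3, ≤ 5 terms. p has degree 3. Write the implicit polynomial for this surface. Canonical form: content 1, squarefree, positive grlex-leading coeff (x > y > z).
3*x*y*z + 3*y^3 - y*z^2 - x*z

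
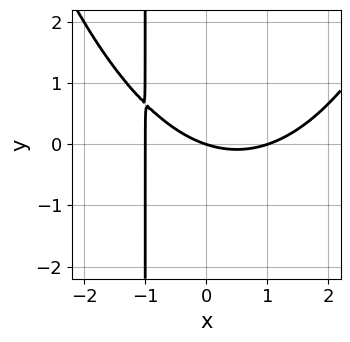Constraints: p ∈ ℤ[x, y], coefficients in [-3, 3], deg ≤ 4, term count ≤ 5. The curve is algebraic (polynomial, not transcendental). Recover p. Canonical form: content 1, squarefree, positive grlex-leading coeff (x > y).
x^3 - 3*x*y - x - 3*y

1. Degree: the shape is more complex than any degree-2 curve, so deg p = 3.
2. Observable constraints: it crosses the y-axis at the gridline y = 0; the x-axis gridline crossings are at x ∈ {-1, 0, 1}.
3. Together with the visible shape, these determine p as stated.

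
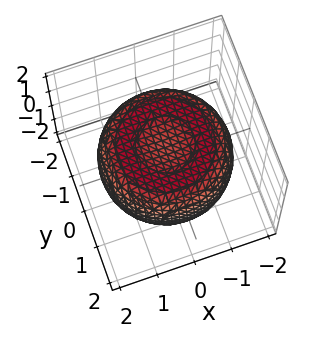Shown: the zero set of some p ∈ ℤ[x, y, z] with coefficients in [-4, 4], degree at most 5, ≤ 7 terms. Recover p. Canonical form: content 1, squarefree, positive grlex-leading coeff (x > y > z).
x^4 + 2*x^2*y^2 + y^4 - 2*x^2 - 2*y^2 + 3*z^2 - 2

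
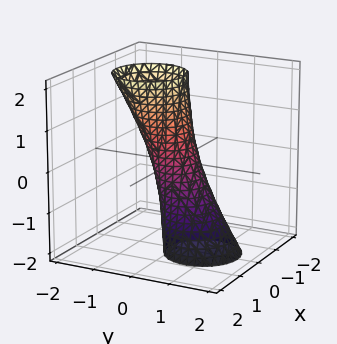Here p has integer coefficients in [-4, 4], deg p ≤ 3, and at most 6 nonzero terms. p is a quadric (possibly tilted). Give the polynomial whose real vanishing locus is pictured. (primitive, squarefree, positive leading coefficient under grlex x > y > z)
deg p = 2. A generic line meets the surface in up to 2 points.
From the axis intercepts and sections: the surface avoids every integer z-axis point in the box.
Putting this together gives p.

3*x^2 + 3*y^2 + 2*y*z - 1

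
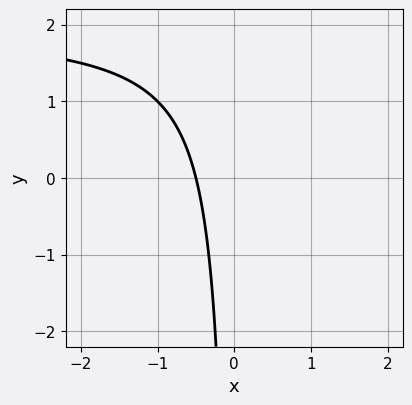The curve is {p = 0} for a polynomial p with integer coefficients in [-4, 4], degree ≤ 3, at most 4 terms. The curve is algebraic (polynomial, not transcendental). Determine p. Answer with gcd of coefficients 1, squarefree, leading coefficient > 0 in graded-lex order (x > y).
x*y - 2*x - 1

(a) deg p = 2.
(b) Against the integer gridlines: the curve avoids every integer y-axis point in the box.
(c) Matching integer coefficients to the picture gives p.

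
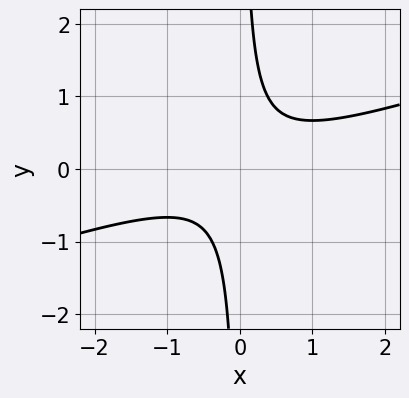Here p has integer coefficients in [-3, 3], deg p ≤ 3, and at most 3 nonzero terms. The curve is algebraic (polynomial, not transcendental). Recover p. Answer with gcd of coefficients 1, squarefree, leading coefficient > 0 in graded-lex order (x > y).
x^2 - 3*x*y + 1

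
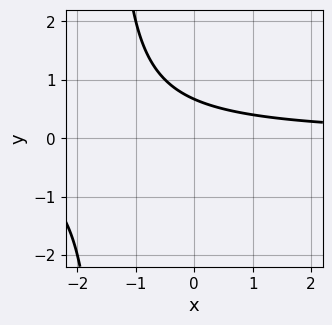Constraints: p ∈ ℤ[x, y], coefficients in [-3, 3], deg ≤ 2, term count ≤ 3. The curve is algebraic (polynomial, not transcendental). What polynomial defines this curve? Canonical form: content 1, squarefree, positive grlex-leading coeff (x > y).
First, deg p = 2. No degree-1 curve has this shape.
Next, checking where it meets the axes: the curve avoids every integer x-axis point in the box.
Finally, assembling these constraints gives the stated polynomial.

2*x*y + 3*y - 2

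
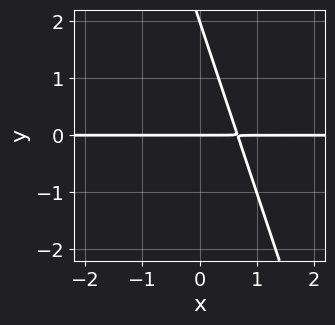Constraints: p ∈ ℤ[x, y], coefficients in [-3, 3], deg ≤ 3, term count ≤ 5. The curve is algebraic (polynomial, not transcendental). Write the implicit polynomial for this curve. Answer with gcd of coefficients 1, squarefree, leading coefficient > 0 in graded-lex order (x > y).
3*x*y + y^2 - 2*y

(a) deg p = 2.
(b) Observable constraints: among the integer gridlines, it crosses the y-axis at y ∈ {0, 2}; every point of the x-axis in the box is on the curve.
(c) Together with the visible shape, these determine p as stated.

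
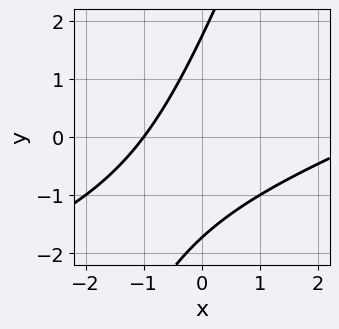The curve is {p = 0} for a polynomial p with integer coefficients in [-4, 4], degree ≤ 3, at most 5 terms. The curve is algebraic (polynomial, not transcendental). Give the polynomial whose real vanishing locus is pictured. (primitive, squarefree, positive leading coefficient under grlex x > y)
1. The degree is 2 — a generic line meets the curve in up to 2 points.
2. From the axis intercepts and sections: it meets the x-axis at x = -1 (among the integer gridlines).
3. These observations pin down the coefficients.

x^2 - 3*x*y + y^2 - 2*x - 3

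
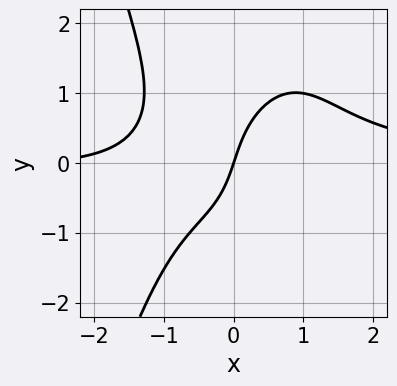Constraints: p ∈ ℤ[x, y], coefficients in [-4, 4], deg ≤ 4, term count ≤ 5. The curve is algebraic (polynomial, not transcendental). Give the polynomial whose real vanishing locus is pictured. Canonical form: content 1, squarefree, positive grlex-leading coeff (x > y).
1. Degree: the shape is more complex than any degree-3 curve, so deg p = 4.
2. Checking where it meets the axes: one x-axis crossing is at x = 0; it crosses the y-axis at the gridline y = 0.
3. Putting this together gives p.

2*x^3*y + y^3 - x^2 - 3*x + y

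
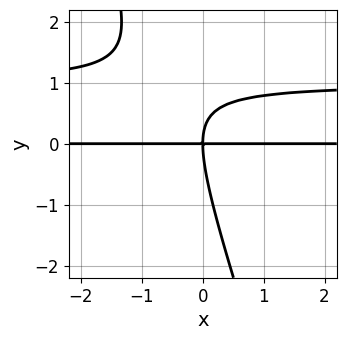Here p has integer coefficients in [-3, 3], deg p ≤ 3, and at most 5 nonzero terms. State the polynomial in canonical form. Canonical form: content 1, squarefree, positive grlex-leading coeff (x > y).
3*x*y^2 + y^3 - 3*x*y

Degree: a generic line meets the curve in up to 3 points, so deg p = 3.
Checking where it meets the axes: the visible x-axis segment lies entirely on the curve; one y-axis crossing is at y = 0.
Matching integer coefficients to the picture gives p.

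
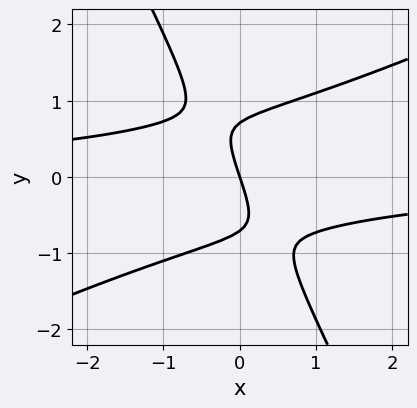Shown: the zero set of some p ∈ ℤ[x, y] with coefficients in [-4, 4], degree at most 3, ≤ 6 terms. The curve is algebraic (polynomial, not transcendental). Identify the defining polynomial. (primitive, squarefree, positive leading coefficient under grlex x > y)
2*x^2*y - 3*x*y^2 - 2*y^3 + 3*x + y

First, the degree is 3 — the shape is more complex than any degree-2 curve.
Then, from the visible intercepts: it crosses the y-axis at the gridline y = 0; it crosses the x-axis at the gridline x = 0.
Finally, putting this together gives p.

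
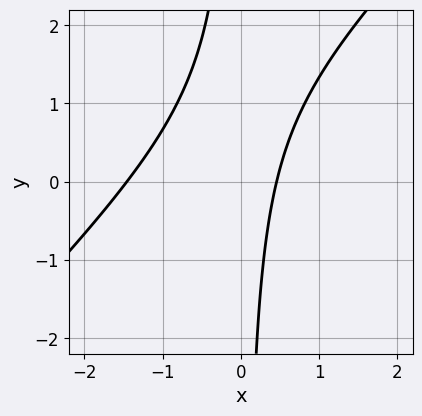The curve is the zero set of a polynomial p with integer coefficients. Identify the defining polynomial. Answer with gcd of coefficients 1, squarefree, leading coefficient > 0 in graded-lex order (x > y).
(a) Degree: a generic line meets the curve in up to 2 points, so deg p = 2.
(b) From the visible intercepts: no y-intercept at any integer in the box.
(c) Solving for integer coefficients yields p as stated.

3*x^2 - 3*x*y + 3*x - 2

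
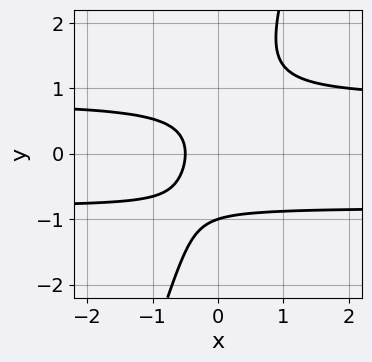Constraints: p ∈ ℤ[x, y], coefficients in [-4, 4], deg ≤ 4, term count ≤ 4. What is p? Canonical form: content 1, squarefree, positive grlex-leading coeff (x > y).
3*x*y^2 - y^3 - 2*x - 1

1. Degree: a generic line meets the curve in up to 3 points, so deg p = 3.
2. From the visible intercepts: one y-axis crossing is at y = -1.
3. Fitting integer coefficients to these (and the overall shape) gives p.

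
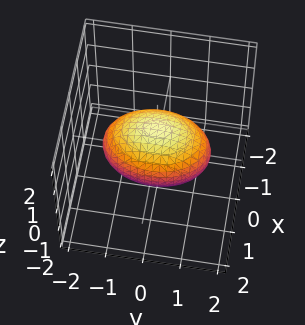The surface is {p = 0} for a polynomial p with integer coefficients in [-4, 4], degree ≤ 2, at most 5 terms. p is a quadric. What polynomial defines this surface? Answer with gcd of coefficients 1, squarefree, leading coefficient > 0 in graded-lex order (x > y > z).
2*x^2 + y^2 + 2*z^2 - 2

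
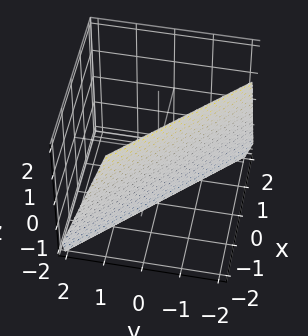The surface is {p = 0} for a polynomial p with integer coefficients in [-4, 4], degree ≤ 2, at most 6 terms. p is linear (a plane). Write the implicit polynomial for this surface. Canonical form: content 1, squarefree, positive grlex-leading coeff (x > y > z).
3*x + 3*y + z + 2

(a) deg p = 1. The surface is flat (a plane).
(b) Observable constraints: it crosses the z-axis at the gridline z = -2.
(c) Fitting integer coefficients to these (and the overall shape) gives p.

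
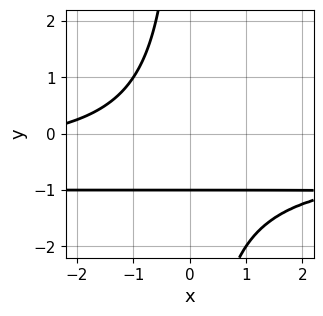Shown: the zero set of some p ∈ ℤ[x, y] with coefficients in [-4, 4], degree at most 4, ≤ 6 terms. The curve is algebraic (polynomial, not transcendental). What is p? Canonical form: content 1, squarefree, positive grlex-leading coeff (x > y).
2*x*y^2 + 3*x*y + x + 3*y + 3

1. The degree is 3 — no degree-2 curve has this shape.
2. Checking where it meets the axes: one y-axis crossing is at y = -1; it misses every integer gridline on the x-axis.
3. These observations pin down the coefficients.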